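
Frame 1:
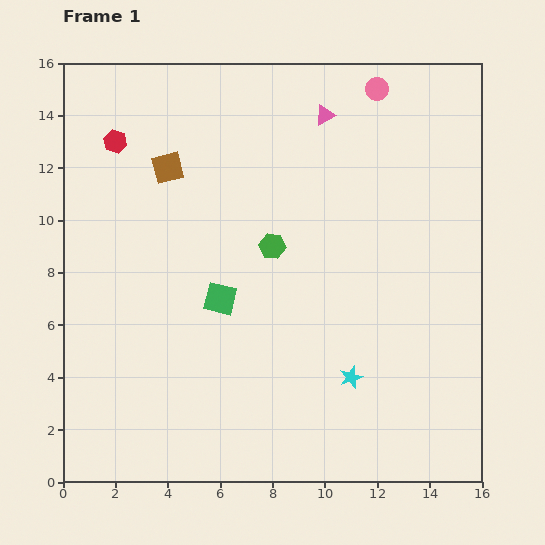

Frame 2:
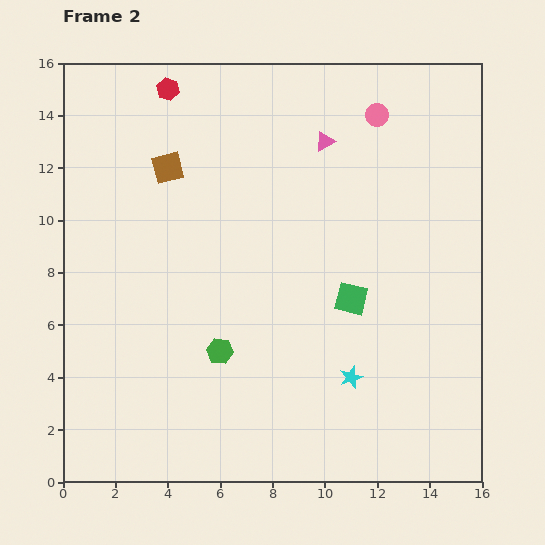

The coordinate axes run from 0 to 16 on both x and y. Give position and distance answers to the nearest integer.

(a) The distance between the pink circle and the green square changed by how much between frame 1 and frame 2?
-3

Distance in frame 1: 10. Distance in frame 2: 7.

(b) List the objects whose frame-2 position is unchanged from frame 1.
the cyan star, the brown square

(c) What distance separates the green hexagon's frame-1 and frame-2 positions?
4

The green hexagon moved from (8, 9) to (6, 5), a distance of √(2² + 4²) ≈ 4.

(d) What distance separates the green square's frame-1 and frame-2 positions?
5

The green square moved from (6, 7) to (11, 7), a distance of √(5² + 0²) ≈ 5.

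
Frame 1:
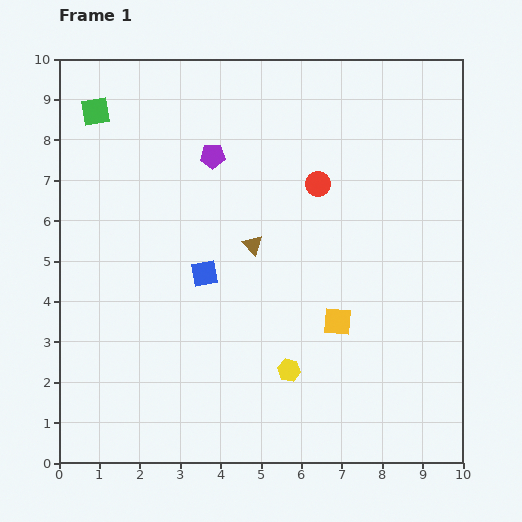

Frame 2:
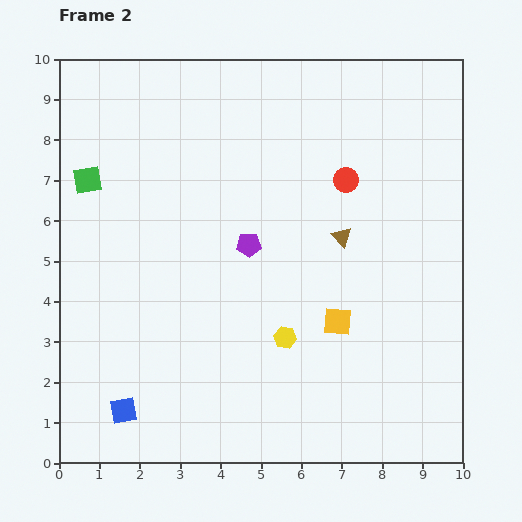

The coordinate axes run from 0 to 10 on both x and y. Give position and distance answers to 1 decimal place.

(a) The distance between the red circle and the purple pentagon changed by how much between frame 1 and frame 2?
+0.2

Distance in frame 1: 2.7. Distance in frame 2: 2.9.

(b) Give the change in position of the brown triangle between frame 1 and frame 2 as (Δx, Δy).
(2.2, 0.2)

The brown triangle was at (4.8, 5.4) in frame 1 and (7.0, 5.6) in frame 2.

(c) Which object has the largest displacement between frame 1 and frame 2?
the blue square

(moved 3.9; next 2.4)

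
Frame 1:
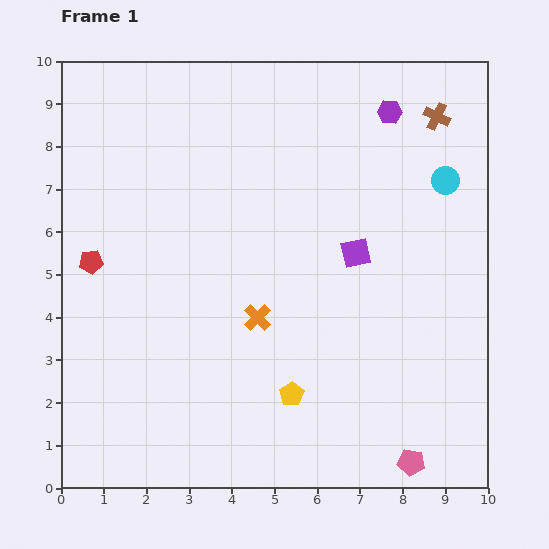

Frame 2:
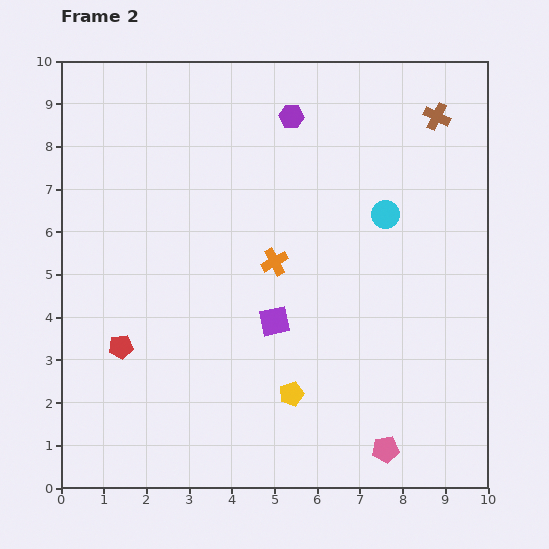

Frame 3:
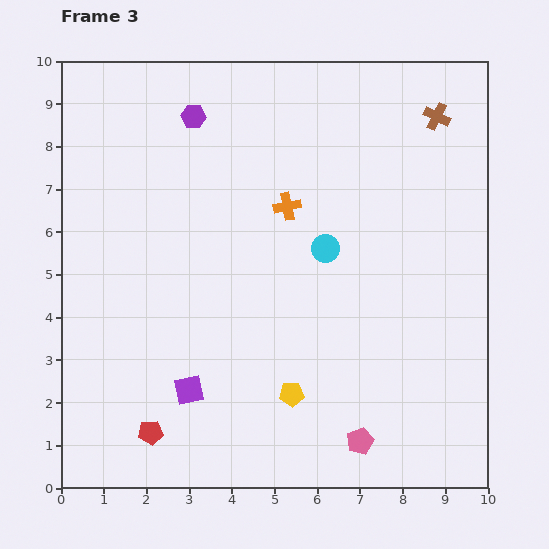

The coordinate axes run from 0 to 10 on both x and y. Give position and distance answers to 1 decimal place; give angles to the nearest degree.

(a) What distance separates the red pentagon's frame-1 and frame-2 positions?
2.1

The red pentagon moved from (0.7, 5.3) to (1.4, 3.3), a distance of √(0.7² + 2.0²) ≈ 2.1.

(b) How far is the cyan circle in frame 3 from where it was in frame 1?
3.2

The cyan circle moved from (9.0, 7.2) to (6.2, 5.6), a distance of √(2.8² + 1.6²) ≈ 3.2.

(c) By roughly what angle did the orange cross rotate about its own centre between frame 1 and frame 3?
33° clockwise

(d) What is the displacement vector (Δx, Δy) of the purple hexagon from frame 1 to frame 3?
(-4.6, -0.1)

The purple hexagon was at (7.7, 8.8) in frame 1 and (3.1, 8.7) in frame 3.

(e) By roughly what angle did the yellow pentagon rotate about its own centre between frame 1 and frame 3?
31° clockwise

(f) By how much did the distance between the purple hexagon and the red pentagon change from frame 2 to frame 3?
+0.8

Distance in frame 2: 6.7. Distance in frame 3: 7.5.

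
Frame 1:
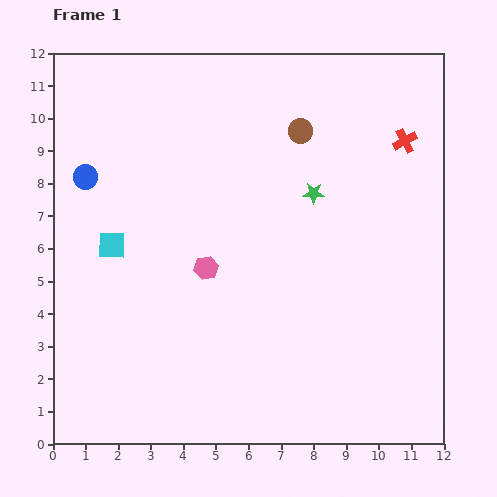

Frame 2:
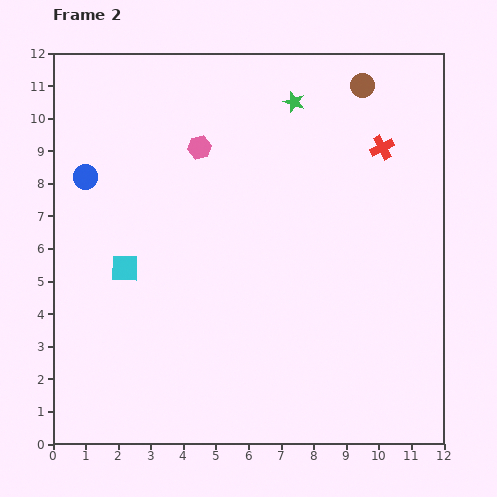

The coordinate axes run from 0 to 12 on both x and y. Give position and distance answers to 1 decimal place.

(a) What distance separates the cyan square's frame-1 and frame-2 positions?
0.8

The cyan square moved from (1.8, 6.1) to (2.2, 5.4), a distance of √(0.4² + 0.7²) ≈ 0.8.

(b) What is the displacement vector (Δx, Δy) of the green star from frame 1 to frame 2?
(-0.6, 2.8)

The green star was at (8.0, 7.7) in frame 1 and (7.4, 10.5) in frame 2.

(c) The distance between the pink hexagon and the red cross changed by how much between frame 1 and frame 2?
-1.6

Distance in frame 1: 7.2. Distance in frame 2: 5.6.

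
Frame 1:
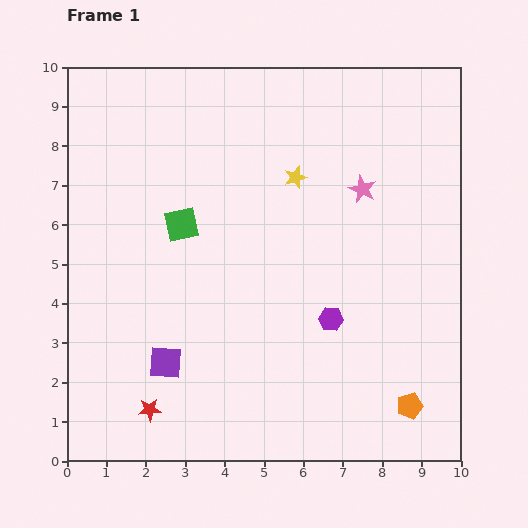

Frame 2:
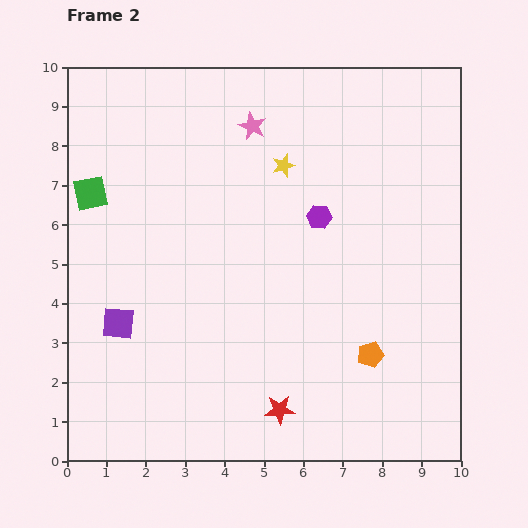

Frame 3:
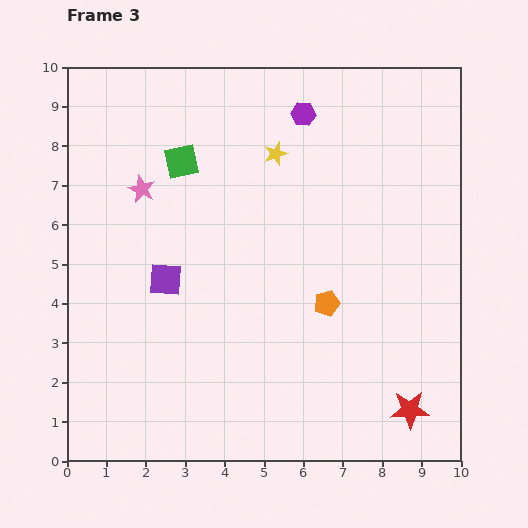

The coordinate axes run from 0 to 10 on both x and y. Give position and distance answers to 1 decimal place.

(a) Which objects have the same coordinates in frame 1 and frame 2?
none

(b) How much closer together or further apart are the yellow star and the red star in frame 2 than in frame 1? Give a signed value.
-0.8

Distance in frame 1: 7.0. Distance in frame 2: 6.2.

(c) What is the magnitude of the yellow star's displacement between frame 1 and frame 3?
0.8

The yellow star moved from (5.8, 7.2) to (5.3, 7.8), a distance of √(0.5² + 0.6²) ≈ 0.8.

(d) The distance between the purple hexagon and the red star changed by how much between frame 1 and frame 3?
+2.9

Distance in frame 1: 5.1. Distance in frame 3: 8.0.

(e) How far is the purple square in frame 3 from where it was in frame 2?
1.6

The purple square moved from (1.3, 3.5) to (2.5, 4.6), a distance of √(1.2² + 1.1²) ≈ 1.6.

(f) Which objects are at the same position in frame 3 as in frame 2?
none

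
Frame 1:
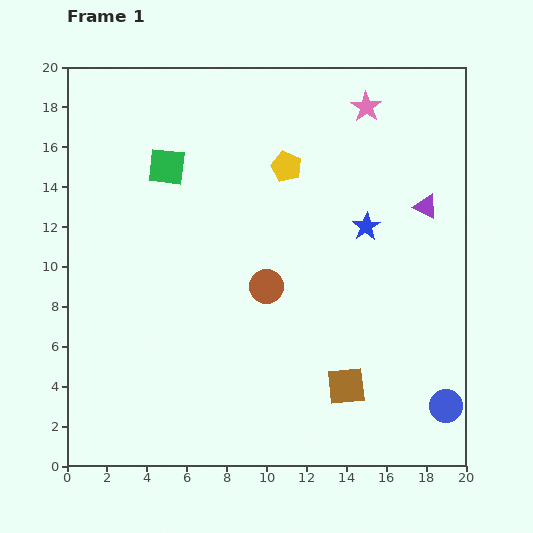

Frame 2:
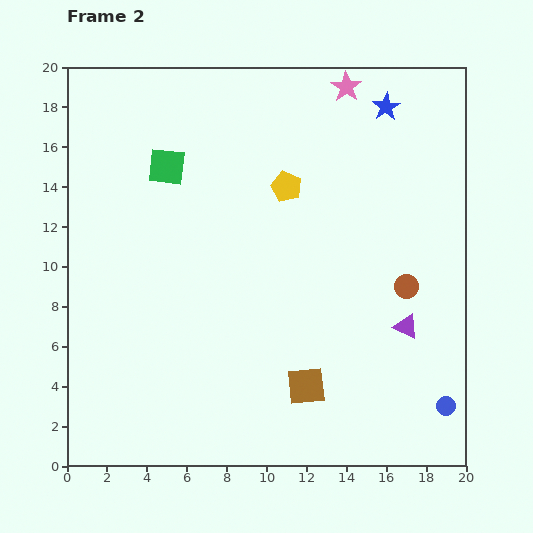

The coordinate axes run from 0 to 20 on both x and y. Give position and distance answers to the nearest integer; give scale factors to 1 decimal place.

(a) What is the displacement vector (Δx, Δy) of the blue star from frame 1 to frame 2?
(1, 6)

The blue star was at (15, 12) in frame 1 and (16, 18) in frame 2.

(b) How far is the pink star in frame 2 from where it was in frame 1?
1

The pink star moved from (15, 18) to (14, 19), a distance of √(1² + 1²) ≈ 1.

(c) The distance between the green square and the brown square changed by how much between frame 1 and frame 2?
-1

Distance in frame 1: 14. Distance in frame 2: 13.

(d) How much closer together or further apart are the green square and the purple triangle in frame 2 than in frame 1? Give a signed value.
+1

Distance in frame 1: 13. Distance in frame 2: 14.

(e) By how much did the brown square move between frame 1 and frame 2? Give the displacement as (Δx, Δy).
(-2, 0)

The brown square was at (14, 4) in frame 1 and (12, 4) in frame 2.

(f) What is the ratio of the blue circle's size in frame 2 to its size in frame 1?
0.6×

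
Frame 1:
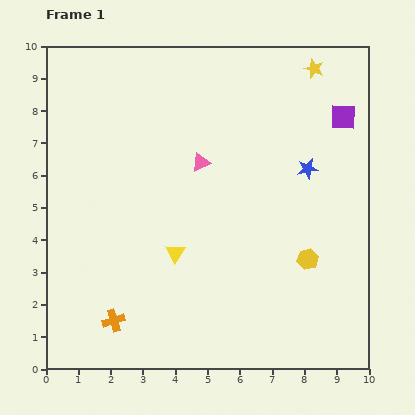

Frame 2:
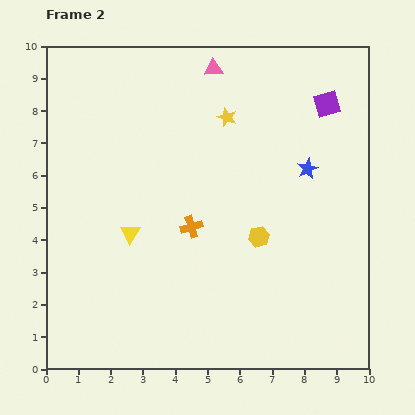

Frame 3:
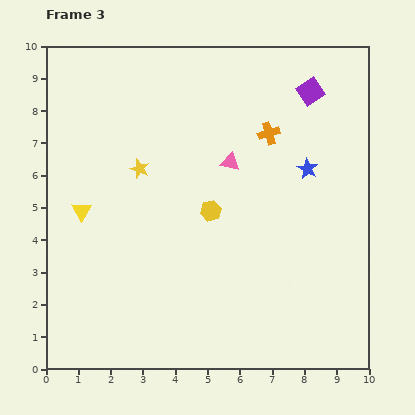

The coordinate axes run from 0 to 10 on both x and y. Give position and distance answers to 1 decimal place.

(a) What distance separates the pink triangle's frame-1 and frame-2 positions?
2.9

The pink triangle moved from (4.8, 6.4) to (5.2, 9.3), a distance of √(0.4² + 2.9²) ≈ 2.9.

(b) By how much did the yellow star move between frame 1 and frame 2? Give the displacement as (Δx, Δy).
(-2.7, -1.5)

The yellow star was at (8.3, 9.3) in frame 1 and (5.6, 7.8) in frame 2.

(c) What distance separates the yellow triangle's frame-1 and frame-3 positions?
3.2

The yellow triangle moved from (4.0, 3.6) to (1.1, 4.9), a distance of √(2.9² + 1.3²) ≈ 3.2.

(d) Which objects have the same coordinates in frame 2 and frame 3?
the blue star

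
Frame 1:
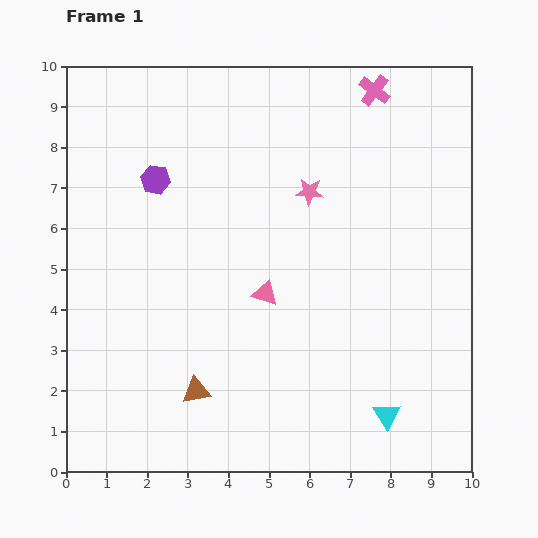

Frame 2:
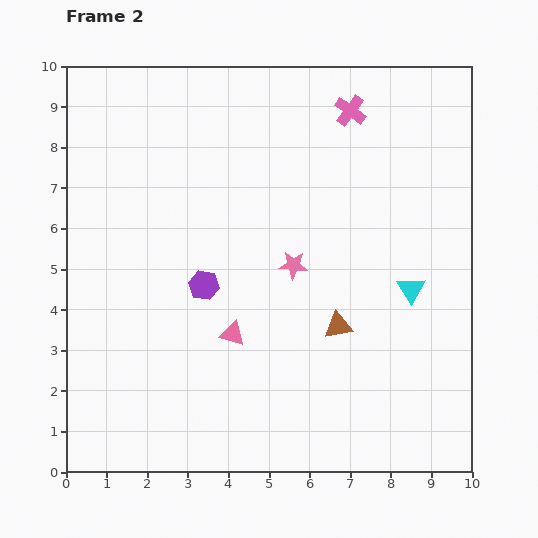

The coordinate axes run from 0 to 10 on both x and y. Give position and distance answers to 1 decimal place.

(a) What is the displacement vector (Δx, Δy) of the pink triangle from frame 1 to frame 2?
(-0.8, -1.0)

The pink triangle was at (4.9, 4.4) in frame 1 and (4.1, 3.4) in frame 2.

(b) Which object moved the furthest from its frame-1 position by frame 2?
the brown triangle

(moved 3.8; next 3.2)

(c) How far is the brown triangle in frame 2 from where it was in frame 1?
3.8

The brown triangle moved from (3.2, 2.0) to (6.7, 3.6), a distance of √(3.5² + 1.6²) ≈ 3.8.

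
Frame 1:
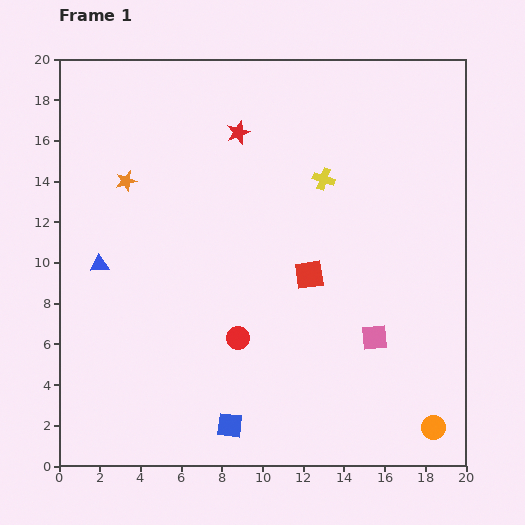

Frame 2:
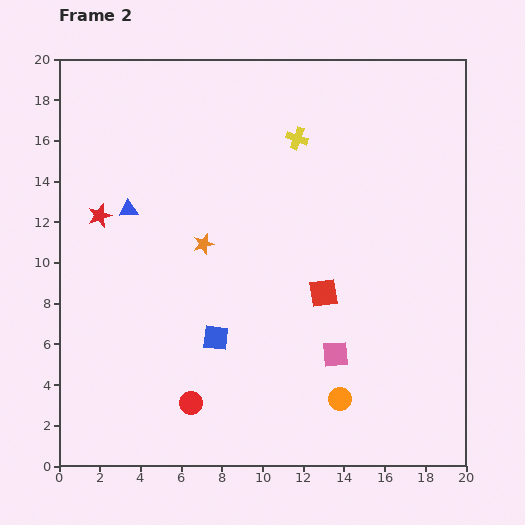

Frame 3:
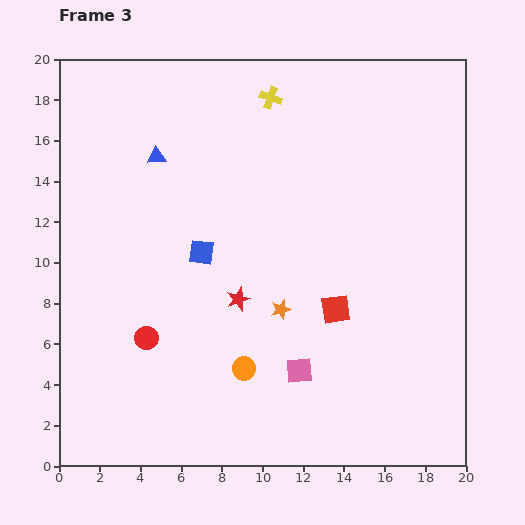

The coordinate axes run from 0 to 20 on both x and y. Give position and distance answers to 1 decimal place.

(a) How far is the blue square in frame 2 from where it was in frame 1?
4.4

The blue square moved from (8.4, 2.0) to (7.7, 6.3), a distance of √(0.7² + 4.3²) ≈ 4.4.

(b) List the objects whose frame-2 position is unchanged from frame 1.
none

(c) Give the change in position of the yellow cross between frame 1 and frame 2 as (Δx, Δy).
(-1.3, 2.0)

The yellow cross was at (13.0, 14.1) in frame 1 and (11.7, 16.1) in frame 2.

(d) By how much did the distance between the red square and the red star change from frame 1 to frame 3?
-3.0

Distance in frame 1: 7.8. Distance in frame 3: 4.8.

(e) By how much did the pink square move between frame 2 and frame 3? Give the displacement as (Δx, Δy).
(-1.8, -0.8)

The pink square was at (13.6, 5.5) in frame 2 and (11.8, 4.7) in frame 3.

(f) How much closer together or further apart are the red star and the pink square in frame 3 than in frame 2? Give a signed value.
-8.8

Distance in frame 2: 13.4. Distance in frame 3: 4.6.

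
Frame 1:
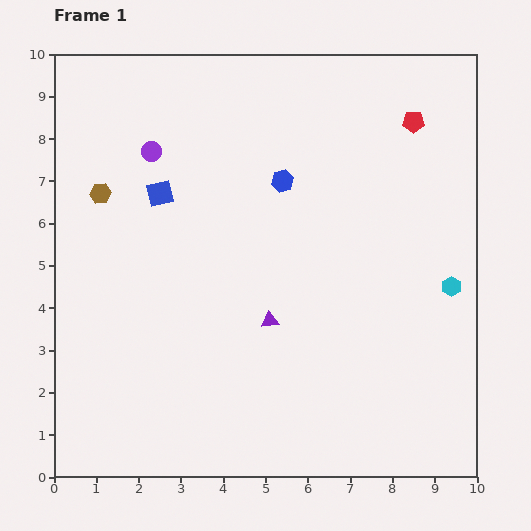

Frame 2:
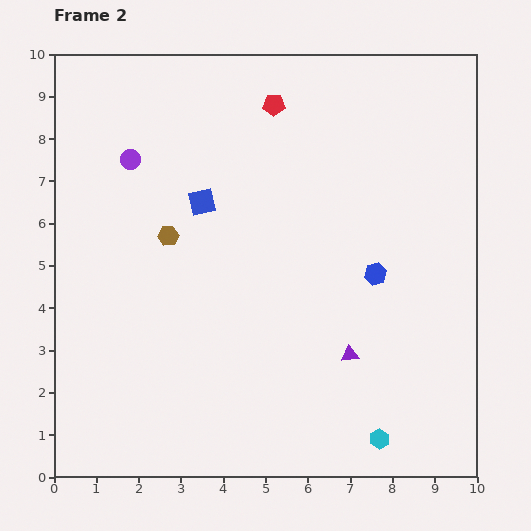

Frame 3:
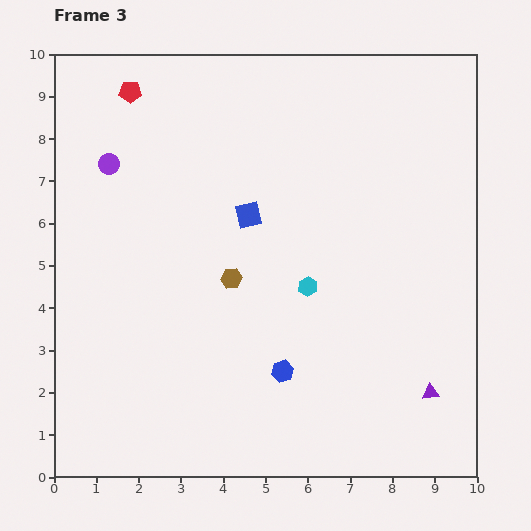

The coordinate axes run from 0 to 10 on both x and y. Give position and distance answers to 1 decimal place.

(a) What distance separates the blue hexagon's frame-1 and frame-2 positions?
3.1

The blue hexagon moved from (5.4, 7.0) to (7.6, 4.8), a distance of √(2.2² + 2.2²) ≈ 3.1.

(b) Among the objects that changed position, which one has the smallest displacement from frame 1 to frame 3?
the purple circle

(moved 1.0)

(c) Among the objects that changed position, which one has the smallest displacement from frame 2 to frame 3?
the purple circle

(moved 0.5)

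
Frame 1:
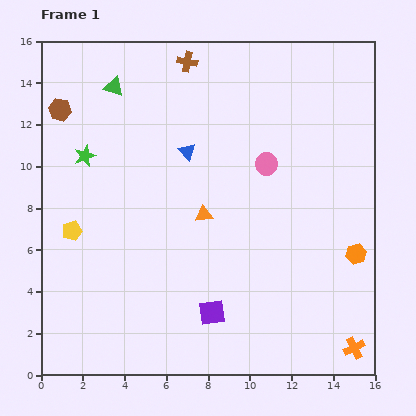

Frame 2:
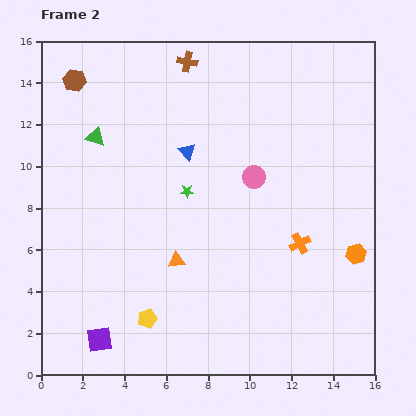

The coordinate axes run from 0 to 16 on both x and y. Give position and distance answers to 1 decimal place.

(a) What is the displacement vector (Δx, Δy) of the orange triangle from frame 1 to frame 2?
(-1.3, -2.2)

The orange triangle was at (7.8, 7.7) in frame 1 and (6.5, 5.5) in frame 2.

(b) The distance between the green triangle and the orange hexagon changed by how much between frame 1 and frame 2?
-0.4

Distance in frame 1: 14.1. Distance in frame 2: 13.7.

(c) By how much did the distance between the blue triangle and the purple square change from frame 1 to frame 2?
+2.1

Distance in frame 1: 7.8. Distance in frame 2: 9.9.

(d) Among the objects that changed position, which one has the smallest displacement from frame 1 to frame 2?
the pink circle

(moved 0.8)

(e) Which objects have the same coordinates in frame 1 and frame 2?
the brown cross, the blue triangle, the orange hexagon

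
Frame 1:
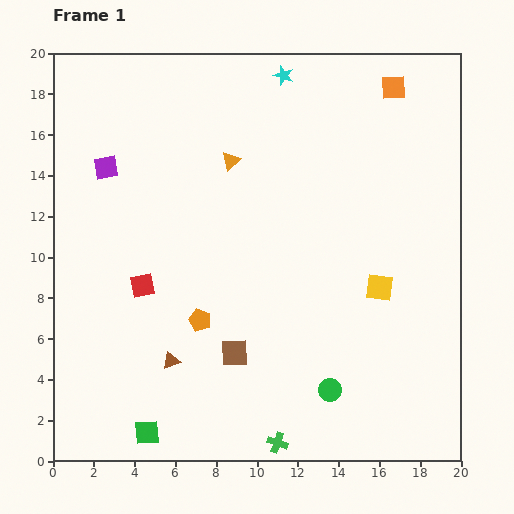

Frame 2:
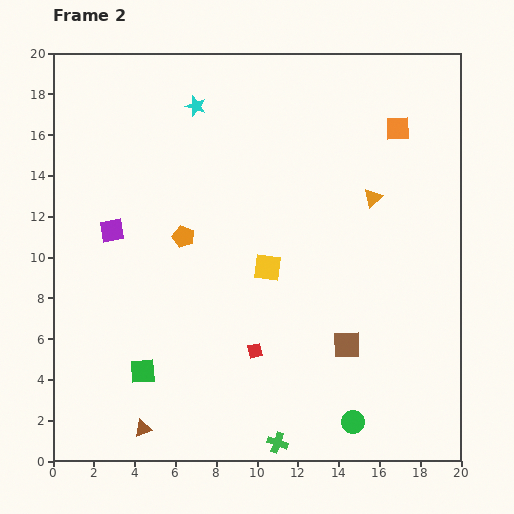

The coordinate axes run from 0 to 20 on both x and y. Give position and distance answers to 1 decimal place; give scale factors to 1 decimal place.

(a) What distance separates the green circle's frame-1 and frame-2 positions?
1.9

The green circle moved from (13.6, 3.5) to (14.7, 1.9), a distance of √(1.1² + 1.6²) ≈ 1.9.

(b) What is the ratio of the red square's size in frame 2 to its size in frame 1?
0.6×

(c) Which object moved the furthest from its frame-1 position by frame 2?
the orange triangle

(moved 7.2; next 6.4)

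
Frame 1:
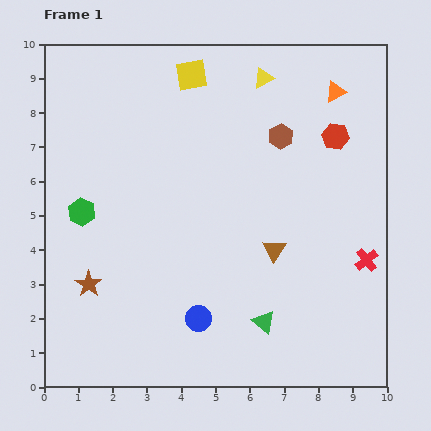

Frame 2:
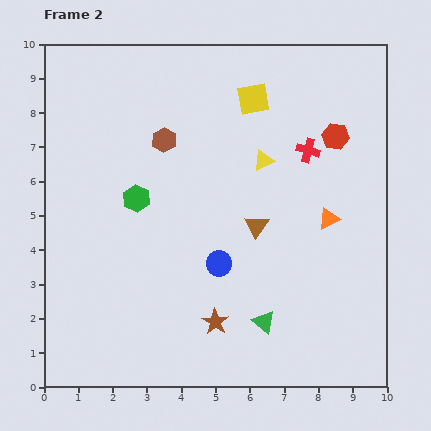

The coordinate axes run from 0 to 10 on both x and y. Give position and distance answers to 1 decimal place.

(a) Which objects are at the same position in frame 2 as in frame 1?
the red hexagon, the green triangle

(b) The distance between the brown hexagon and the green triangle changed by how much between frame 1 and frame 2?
+0.6

Distance in frame 1: 5.4. Distance in frame 2: 6.0.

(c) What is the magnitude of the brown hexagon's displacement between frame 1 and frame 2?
3.4

The brown hexagon moved from (6.9, 7.3) to (3.5, 7.2), a distance of √(3.4² + 0.1²) ≈ 3.4.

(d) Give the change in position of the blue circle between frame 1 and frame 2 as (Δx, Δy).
(0.6, 1.6)

The blue circle was at (4.5, 2.0) in frame 1 and (5.1, 3.6) in frame 2.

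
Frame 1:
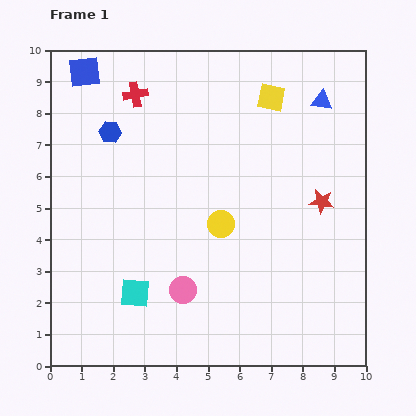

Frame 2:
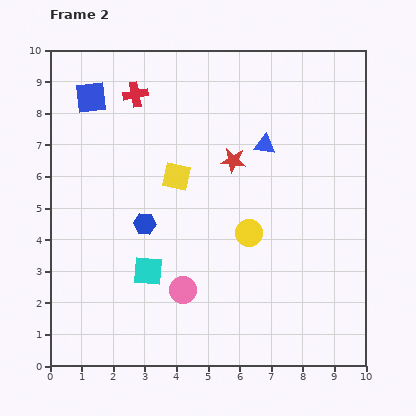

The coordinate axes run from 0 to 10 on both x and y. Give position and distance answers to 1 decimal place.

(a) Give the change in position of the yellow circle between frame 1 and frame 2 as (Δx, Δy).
(0.9, -0.3)

The yellow circle was at (5.4, 4.5) in frame 1 and (6.3, 4.2) in frame 2.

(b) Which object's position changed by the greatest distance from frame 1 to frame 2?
the yellow square

(moved 3.9; next 3.1)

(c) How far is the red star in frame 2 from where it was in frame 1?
3.1

The red star moved from (8.6, 5.2) to (5.8, 6.5), a distance of √(2.8² + 1.3²) ≈ 3.1.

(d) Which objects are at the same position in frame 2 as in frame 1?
the pink circle, the red cross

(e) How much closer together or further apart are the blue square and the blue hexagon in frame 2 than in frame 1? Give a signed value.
+2.2

Distance in frame 1: 2.1. Distance in frame 2: 4.3.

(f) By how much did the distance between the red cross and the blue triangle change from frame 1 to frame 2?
-1.5

Distance in frame 1: 5.9. Distance in frame 2: 4.4.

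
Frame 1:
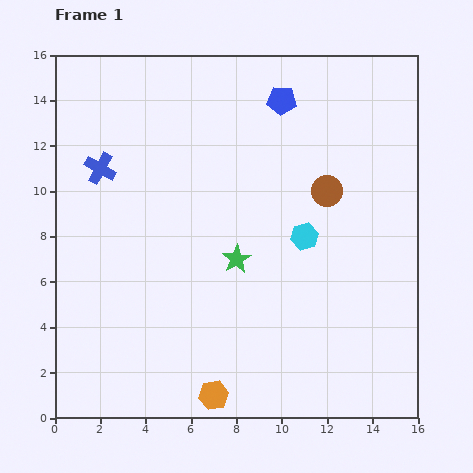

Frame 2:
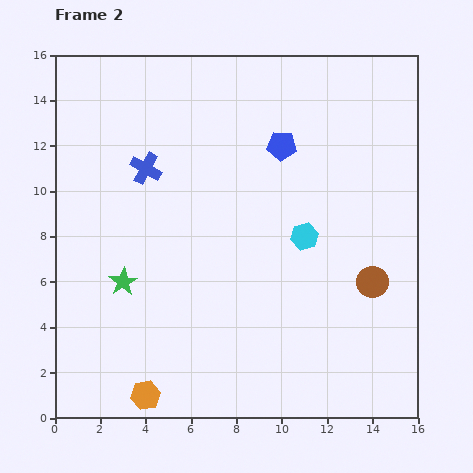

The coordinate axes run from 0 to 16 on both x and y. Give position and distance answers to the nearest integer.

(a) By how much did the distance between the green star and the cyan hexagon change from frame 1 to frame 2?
+5

Distance in frame 1: 3. Distance in frame 2: 8.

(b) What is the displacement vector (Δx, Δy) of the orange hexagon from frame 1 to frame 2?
(-3, 0)

The orange hexagon was at (7, 1) in frame 1 and (4, 1) in frame 2.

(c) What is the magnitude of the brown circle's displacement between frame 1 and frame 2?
4

The brown circle moved from (12, 10) to (14, 6), a distance of √(2² + 4²) ≈ 4.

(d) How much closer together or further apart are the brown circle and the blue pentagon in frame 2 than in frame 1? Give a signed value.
+3

Distance in frame 1: 4. Distance in frame 2: 7.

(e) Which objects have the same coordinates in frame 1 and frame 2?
the cyan hexagon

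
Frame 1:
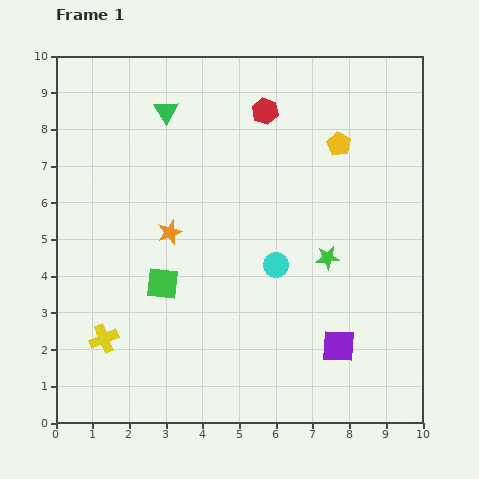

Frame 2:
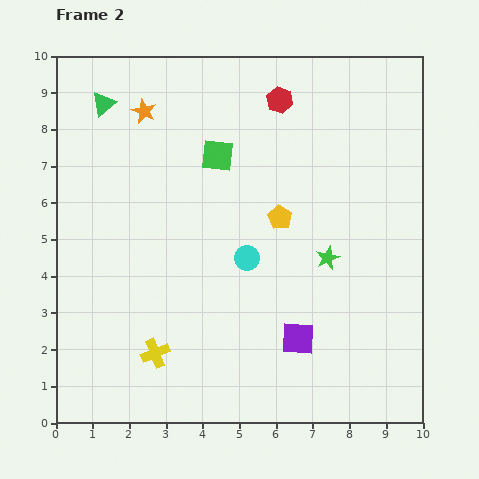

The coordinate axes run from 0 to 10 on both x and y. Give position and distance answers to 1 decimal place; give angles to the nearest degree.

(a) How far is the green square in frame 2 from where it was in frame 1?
3.8

The green square moved from (2.9, 3.8) to (4.4, 7.3), a distance of √(1.5² + 3.5²) ≈ 3.8.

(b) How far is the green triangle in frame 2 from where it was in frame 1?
1.7

The green triangle moved from (3.0, 8.5) to (1.3, 8.7), a distance of √(1.7² + 0.2²) ≈ 1.7.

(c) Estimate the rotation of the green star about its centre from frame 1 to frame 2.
19° counter-clockwise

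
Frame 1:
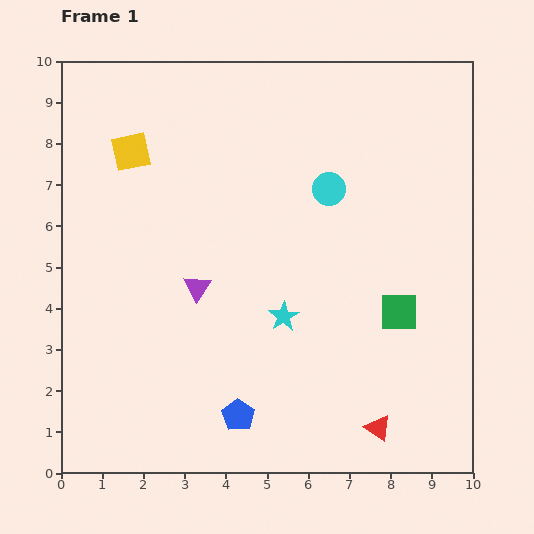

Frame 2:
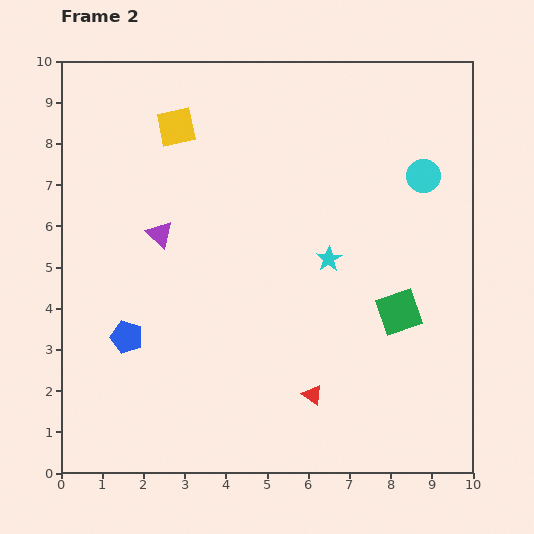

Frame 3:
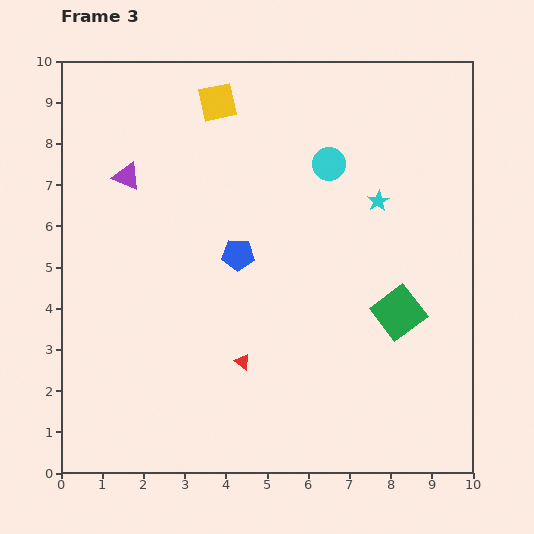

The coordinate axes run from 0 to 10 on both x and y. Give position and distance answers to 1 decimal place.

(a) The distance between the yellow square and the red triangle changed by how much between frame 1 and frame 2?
-1.7

Distance in frame 1: 9.0. Distance in frame 2: 7.3.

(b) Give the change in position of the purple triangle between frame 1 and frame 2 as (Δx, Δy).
(-0.9, 1.3)

The purple triangle was at (3.3, 4.5) in frame 1 and (2.4, 5.8) in frame 2.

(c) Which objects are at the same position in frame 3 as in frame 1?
the green square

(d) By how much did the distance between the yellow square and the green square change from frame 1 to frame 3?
-0.9

Distance in frame 1: 7.6. Distance in frame 3: 6.7.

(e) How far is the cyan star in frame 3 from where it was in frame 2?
1.8

The cyan star moved from (6.5, 5.2) to (7.7, 6.6), a distance of √(1.2² + 1.4²) ≈ 1.8.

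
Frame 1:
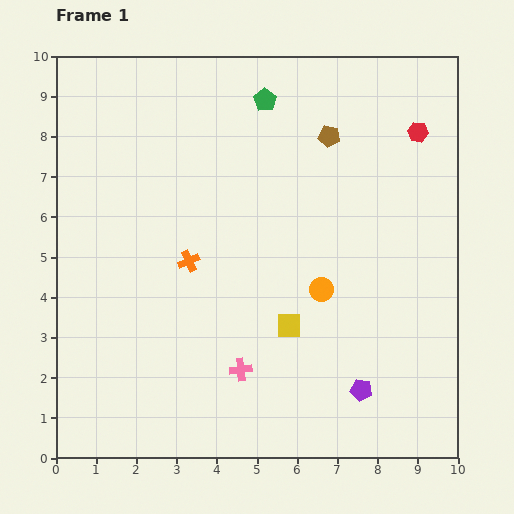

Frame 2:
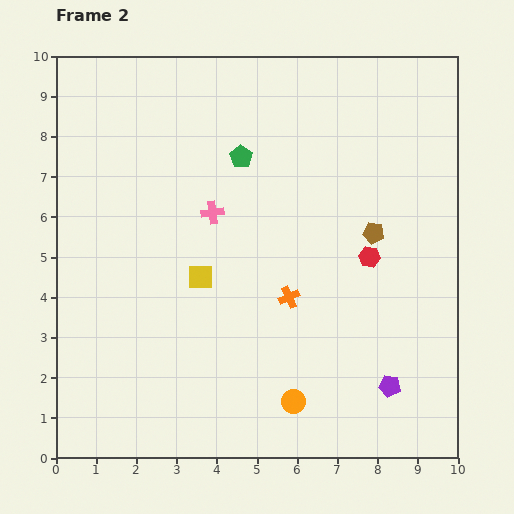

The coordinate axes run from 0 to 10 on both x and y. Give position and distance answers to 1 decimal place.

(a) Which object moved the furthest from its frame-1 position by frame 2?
the pink cross

(moved 4.0; next 3.3)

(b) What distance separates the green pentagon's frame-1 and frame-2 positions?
1.5

The green pentagon moved from (5.2, 8.9) to (4.6, 7.5), a distance of √(0.6² + 1.4²) ≈ 1.5.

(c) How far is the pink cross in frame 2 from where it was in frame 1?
4.0

The pink cross moved from (4.6, 2.2) to (3.9, 6.1), a distance of √(0.7² + 3.9²) ≈ 4.0.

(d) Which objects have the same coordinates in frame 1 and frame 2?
none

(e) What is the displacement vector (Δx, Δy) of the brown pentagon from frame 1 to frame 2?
(1.1, -2.4)

The brown pentagon was at (6.8, 8.0) in frame 1 and (7.9, 5.6) in frame 2.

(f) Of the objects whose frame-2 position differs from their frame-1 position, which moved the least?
the purple pentagon

(moved 0.7)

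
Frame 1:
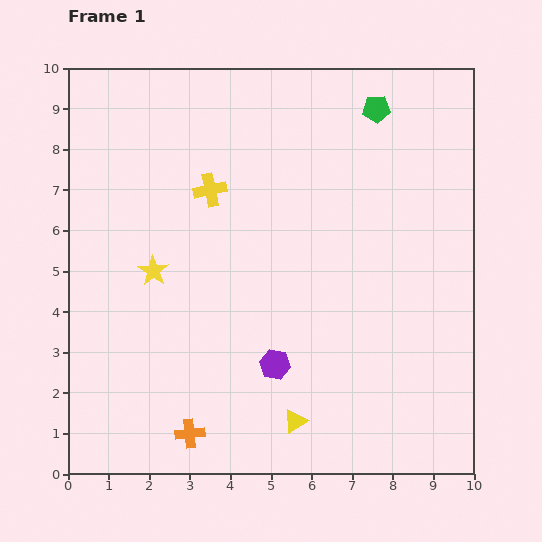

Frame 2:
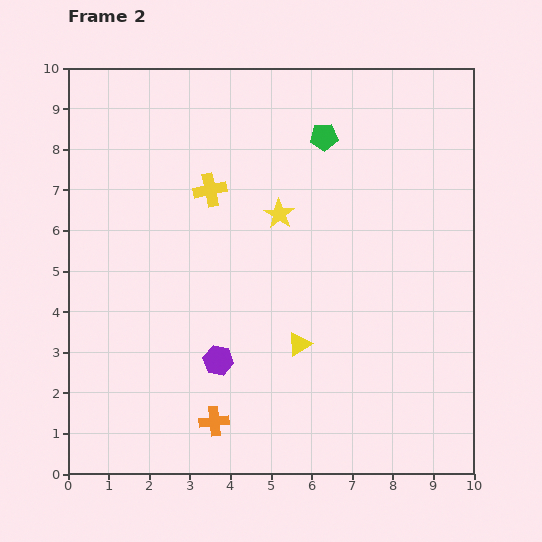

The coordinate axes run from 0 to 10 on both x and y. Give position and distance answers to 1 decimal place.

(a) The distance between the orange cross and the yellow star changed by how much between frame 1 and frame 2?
+1.2

Distance in frame 1: 4.1. Distance in frame 2: 5.3.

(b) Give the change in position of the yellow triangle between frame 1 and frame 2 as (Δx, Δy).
(0.1, 1.9)

The yellow triangle was at (5.6, 1.3) in frame 1 and (5.7, 3.2) in frame 2.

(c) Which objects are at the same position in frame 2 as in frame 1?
the yellow cross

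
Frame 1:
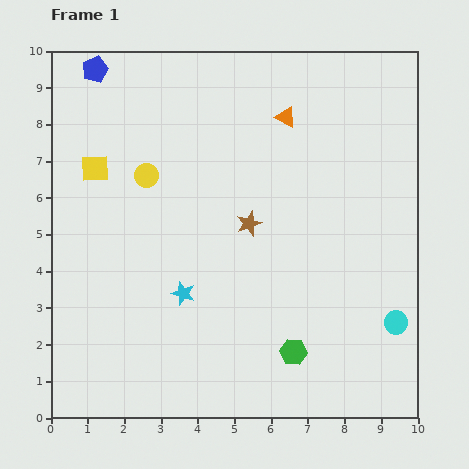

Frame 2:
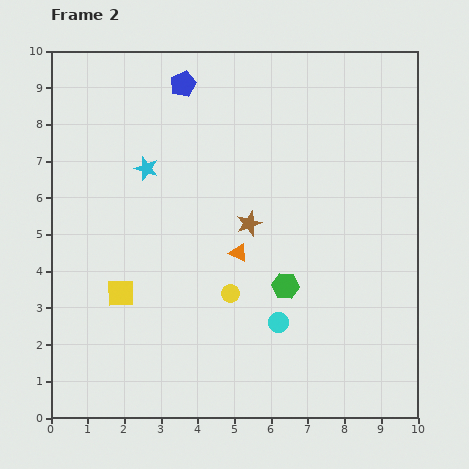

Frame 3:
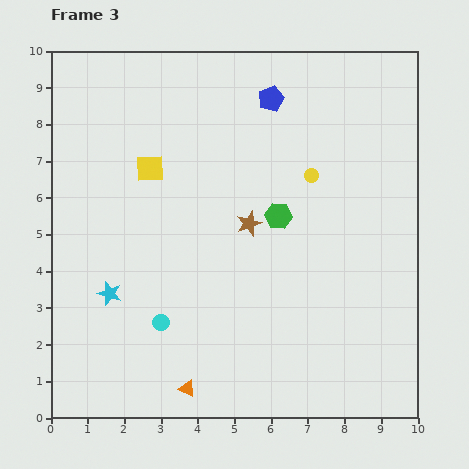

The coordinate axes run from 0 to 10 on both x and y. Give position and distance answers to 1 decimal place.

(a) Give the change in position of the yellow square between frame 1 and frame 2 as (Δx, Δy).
(0.7, -3.4)

The yellow square was at (1.2, 6.8) in frame 1 and (1.9, 3.4) in frame 2.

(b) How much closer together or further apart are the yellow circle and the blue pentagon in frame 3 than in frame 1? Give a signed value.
-0.8

Distance in frame 1: 3.2. Distance in frame 3: 2.4.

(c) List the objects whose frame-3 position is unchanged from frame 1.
the brown star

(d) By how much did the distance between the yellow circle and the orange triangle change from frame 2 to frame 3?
+5.6

Distance in frame 2: 1.1. Distance in frame 3: 6.7.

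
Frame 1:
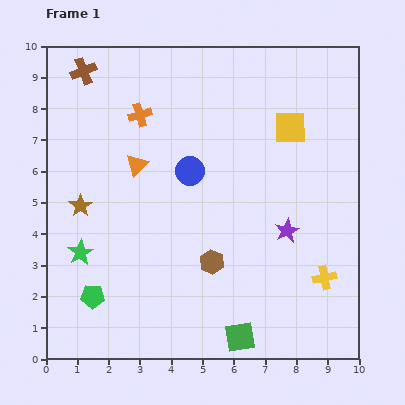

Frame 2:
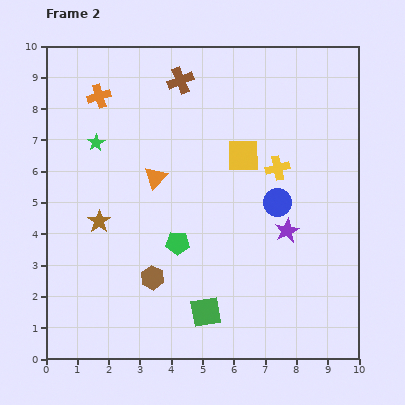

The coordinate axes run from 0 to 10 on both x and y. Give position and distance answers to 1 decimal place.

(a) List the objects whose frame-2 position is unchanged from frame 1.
the purple star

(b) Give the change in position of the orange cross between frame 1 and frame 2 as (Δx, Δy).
(-1.3, 0.6)

The orange cross was at (3.0, 7.8) in frame 1 and (1.7, 8.4) in frame 2.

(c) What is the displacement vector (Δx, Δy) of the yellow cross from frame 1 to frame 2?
(-1.5, 3.5)

The yellow cross was at (8.9, 2.6) in frame 1 and (7.4, 6.1) in frame 2.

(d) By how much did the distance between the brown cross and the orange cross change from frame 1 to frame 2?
+0.3

Distance in frame 1: 2.3. Distance in frame 2: 2.6.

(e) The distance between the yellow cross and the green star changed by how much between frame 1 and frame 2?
-1.9

Distance in frame 1: 7.8. Distance in frame 2: 5.9.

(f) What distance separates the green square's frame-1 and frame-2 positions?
1.4

The green square moved from (6.2, 0.7) to (5.1, 1.5), a distance of √(1.1² + 0.8²) ≈ 1.4.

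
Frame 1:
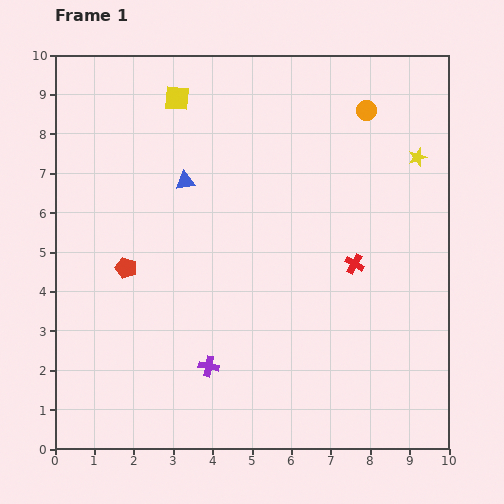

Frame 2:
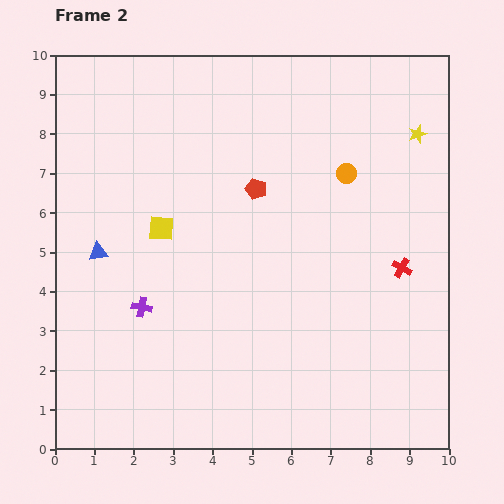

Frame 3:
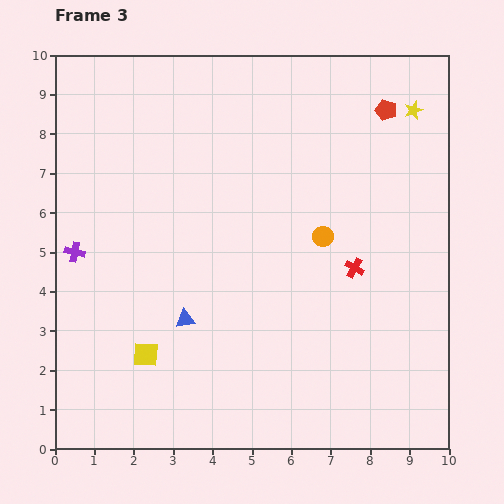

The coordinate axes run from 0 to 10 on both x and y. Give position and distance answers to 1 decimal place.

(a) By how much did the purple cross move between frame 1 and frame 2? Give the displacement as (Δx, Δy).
(-1.7, 1.5)

The purple cross was at (3.9, 2.1) in frame 1 and (2.2, 3.6) in frame 2.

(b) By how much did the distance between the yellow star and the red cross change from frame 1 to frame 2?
+0.3

Distance in frame 1: 3.1. Distance in frame 2: 3.4.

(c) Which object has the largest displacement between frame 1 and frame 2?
the red pentagon

(moved 3.9; next 3.3)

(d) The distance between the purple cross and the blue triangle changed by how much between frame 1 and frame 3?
-1.4

Distance in frame 1: 4.7. Distance in frame 3: 3.3.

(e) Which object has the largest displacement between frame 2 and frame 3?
the red pentagon

(moved 3.9; next 3.2)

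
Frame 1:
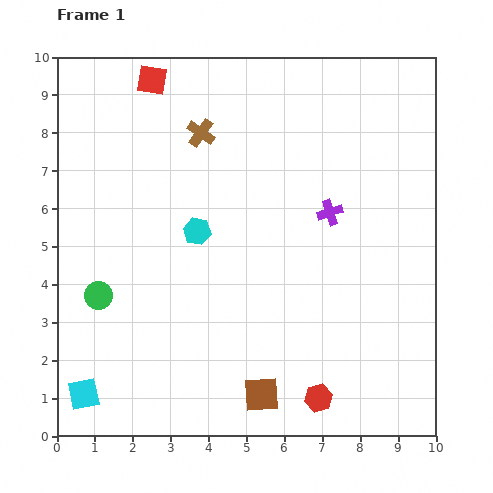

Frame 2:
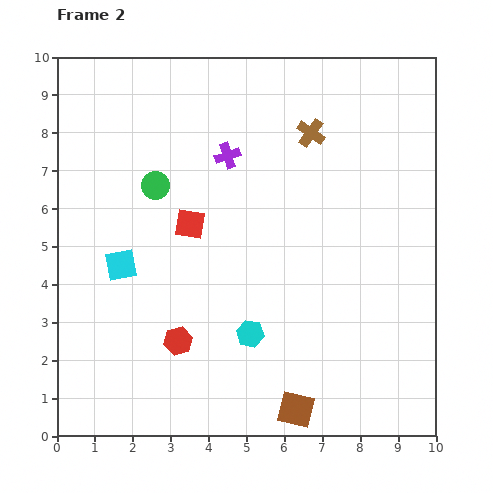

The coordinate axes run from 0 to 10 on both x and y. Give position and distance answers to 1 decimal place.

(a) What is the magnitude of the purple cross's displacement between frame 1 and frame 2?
3.1

The purple cross moved from (7.2, 5.9) to (4.5, 7.4), a distance of √(2.7² + 1.5²) ≈ 3.1.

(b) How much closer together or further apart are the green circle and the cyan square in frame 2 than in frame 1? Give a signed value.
-0.3

Distance in frame 1: 2.6. Distance in frame 2: 2.3.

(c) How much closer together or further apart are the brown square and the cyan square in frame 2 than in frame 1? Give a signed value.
+1.3

Distance in frame 1: 4.7. Distance in frame 2: 6.0.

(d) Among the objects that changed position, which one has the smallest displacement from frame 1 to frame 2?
the brown square

(moved 1.0)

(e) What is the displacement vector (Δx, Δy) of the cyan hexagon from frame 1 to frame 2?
(1.4, -2.7)

The cyan hexagon was at (3.7, 5.4) in frame 1 and (5.1, 2.7) in frame 2.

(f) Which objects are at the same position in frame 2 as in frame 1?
none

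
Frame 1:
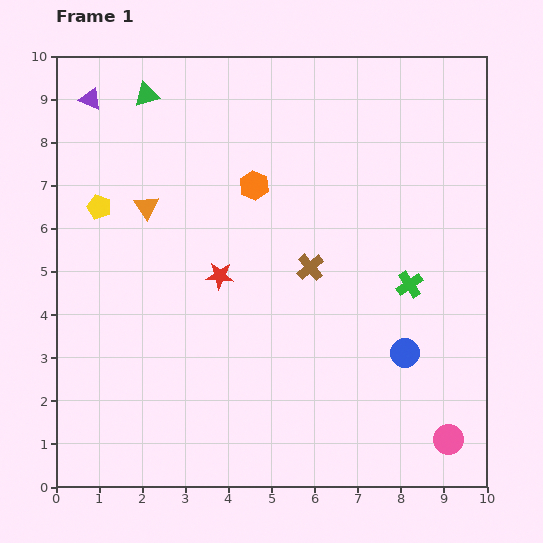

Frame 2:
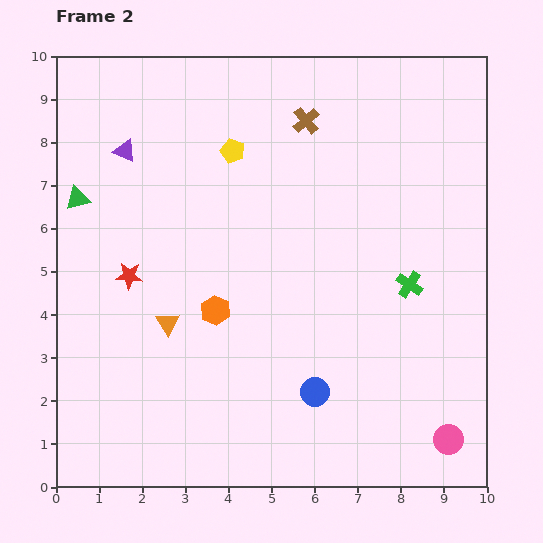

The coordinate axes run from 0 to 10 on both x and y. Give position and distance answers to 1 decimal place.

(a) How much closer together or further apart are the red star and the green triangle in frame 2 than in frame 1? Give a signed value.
-2.3

Distance in frame 1: 4.5. Distance in frame 2: 2.2.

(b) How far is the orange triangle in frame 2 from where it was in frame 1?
2.7

The orange triangle moved from (2.1, 6.5) to (2.6, 3.8), a distance of √(0.5² + 2.7²) ≈ 2.7.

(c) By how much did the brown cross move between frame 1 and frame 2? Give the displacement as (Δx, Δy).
(-0.1, 3.4)

The brown cross was at (5.9, 5.1) in frame 1 and (5.8, 8.5) in frame 2.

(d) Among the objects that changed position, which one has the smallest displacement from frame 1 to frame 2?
the purple triangle

(moved 1.4)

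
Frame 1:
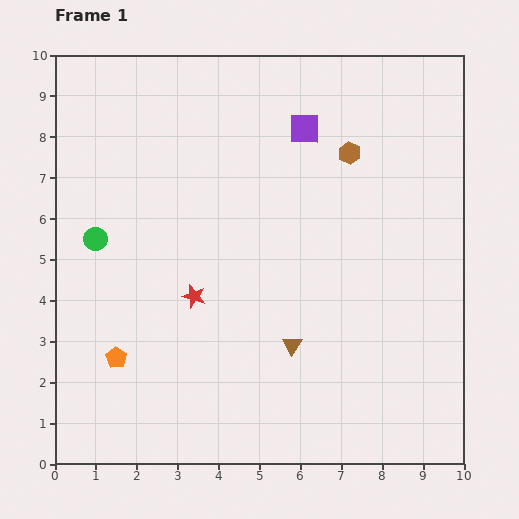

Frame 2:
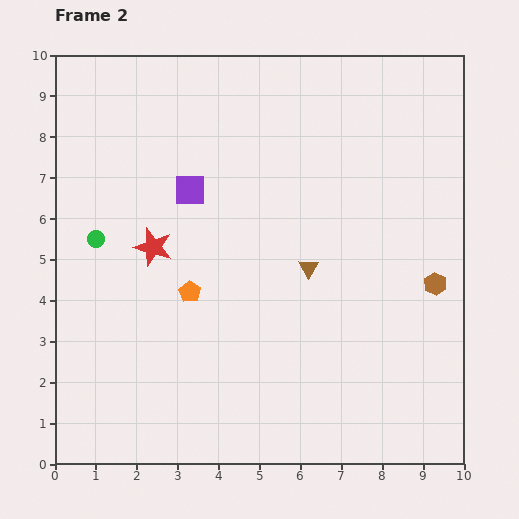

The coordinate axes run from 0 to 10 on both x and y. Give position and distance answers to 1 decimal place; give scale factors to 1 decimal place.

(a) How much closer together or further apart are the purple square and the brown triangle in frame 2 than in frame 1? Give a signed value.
-1.8

Distance in frame 1: 5.3. Distance in frame 2: 3.5.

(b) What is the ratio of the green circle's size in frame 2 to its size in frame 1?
0.7×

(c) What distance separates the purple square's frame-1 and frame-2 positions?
3.2

The purple square moved from (6.1, 8.2) to (3.3, 6.7), a distance of √(2.8² + 1.5²) ≈ 3.2.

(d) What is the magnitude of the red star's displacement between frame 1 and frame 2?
1.6

The red star moved from (3.4, 4.1) to (2.4, 5.3), a distance of √(1.0² + 1.2²) ≈ 1.6.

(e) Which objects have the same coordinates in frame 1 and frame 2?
the green circle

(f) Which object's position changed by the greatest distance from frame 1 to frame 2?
the brown hexagon

(moved 3.8; next 3.2)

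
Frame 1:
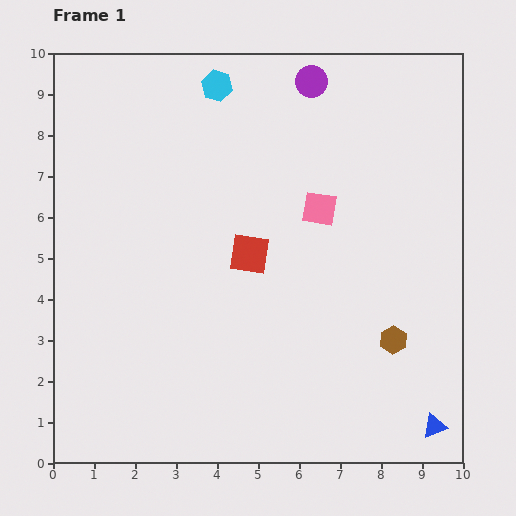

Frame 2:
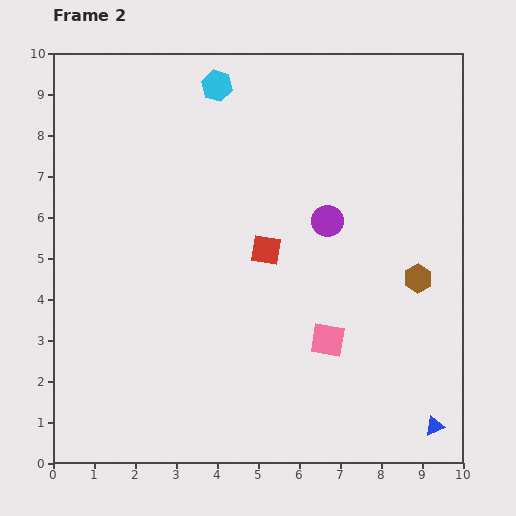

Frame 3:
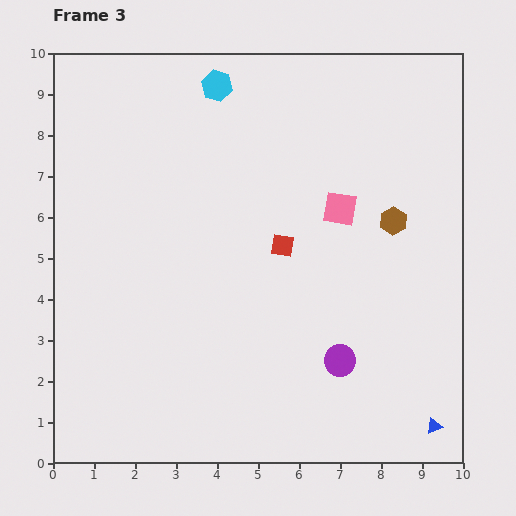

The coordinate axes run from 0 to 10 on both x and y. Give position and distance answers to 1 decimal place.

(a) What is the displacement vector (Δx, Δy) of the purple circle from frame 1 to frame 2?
(0.4, -3.4)

The purple circle was at (6.3, 9.3) in frame 1 and (6.7, 5.9) in frame 2.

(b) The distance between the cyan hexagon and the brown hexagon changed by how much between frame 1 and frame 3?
-2.1

Distance in frame 1: 7.5. Distance in frame 3: 5.4.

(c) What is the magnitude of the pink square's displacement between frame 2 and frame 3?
3.2

The pink square moved from (6.7, 3.0) to (7.0, 6.2), a distance of √(0.3² + 3.2²) ≈ 3.2.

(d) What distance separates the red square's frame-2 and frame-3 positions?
0.4

The red square moved from (5.2, 5.2) to (5.6, 5.3), a distance of √(0.4² + 0.1²) ≈ 0.4.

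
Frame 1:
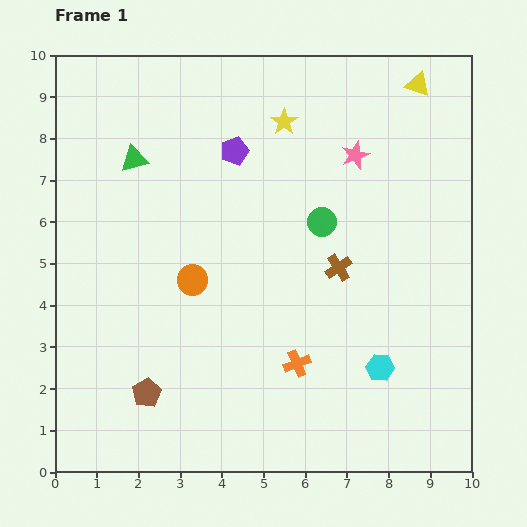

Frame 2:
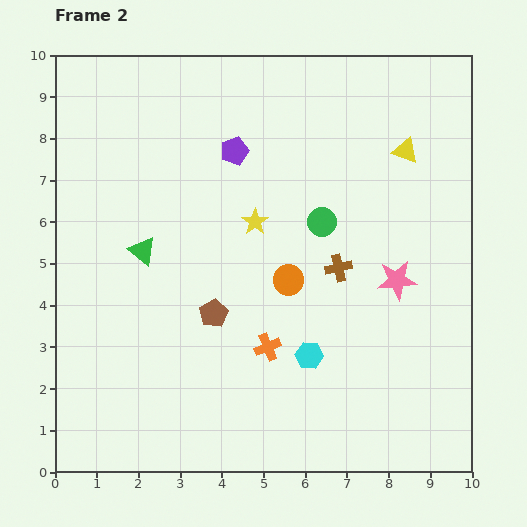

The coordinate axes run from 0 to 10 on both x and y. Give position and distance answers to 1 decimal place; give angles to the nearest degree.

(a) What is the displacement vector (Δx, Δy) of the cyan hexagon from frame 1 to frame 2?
(-1.7, 0.3)

The cyan hexagon was at (7.8, 2.5) in frame 1 and (6.1, 2.8) in frame 2.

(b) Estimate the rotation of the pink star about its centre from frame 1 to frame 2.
15° clockwise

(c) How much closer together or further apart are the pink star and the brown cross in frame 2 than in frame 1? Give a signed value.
-1.3

Distance in frame 1: 2.7. Distance in frame 2: 1.4.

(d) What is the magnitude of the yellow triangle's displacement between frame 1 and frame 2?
1.6

The yellow triangle moved from (8.7, 9.3) to (8.4, 7.7), a distance of √(0.3² + 1.6²) ≈ 1.6.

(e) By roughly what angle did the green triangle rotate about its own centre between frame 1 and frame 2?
51° clockwise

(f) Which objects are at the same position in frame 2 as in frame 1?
the green circle, the brown cross, the purple pentagon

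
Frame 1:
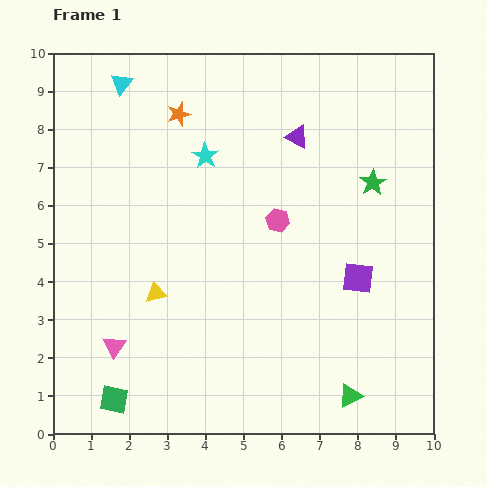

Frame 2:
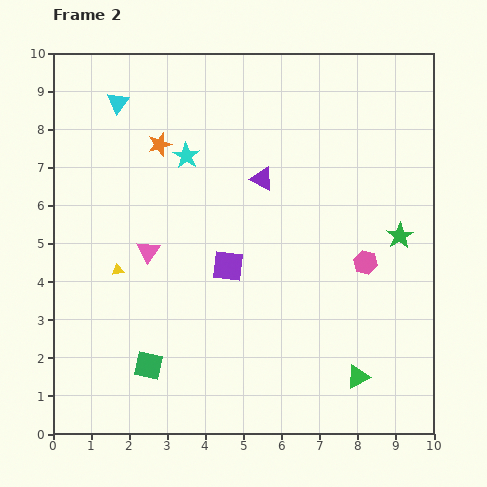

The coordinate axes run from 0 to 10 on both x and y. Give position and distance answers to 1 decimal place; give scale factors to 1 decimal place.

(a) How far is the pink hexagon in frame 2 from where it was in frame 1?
2.5

The pink hexagon moved from (5.9, 5.6) to (8.2, 4.5), a distance of √(2.3² + 1.1²) ≈ 2.5.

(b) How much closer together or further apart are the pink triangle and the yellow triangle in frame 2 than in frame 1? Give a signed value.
-0.9

Distance in frame 1: 1.8. Distance in frame 2: 0.9.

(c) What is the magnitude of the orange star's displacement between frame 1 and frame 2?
0.9

The orange star moved from (3.3, 8.4) to (2.8, 7.6), a distance of √(0.5² + 0.8²) ≈ 0.9.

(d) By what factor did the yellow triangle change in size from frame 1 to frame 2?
0.6×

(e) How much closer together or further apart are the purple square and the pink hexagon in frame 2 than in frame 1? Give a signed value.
+1.0

Distance in frame 1: 2.6. Distance in frame 2: 3.6.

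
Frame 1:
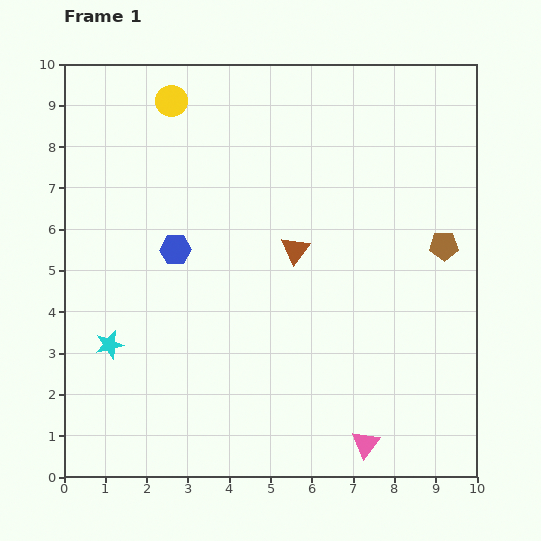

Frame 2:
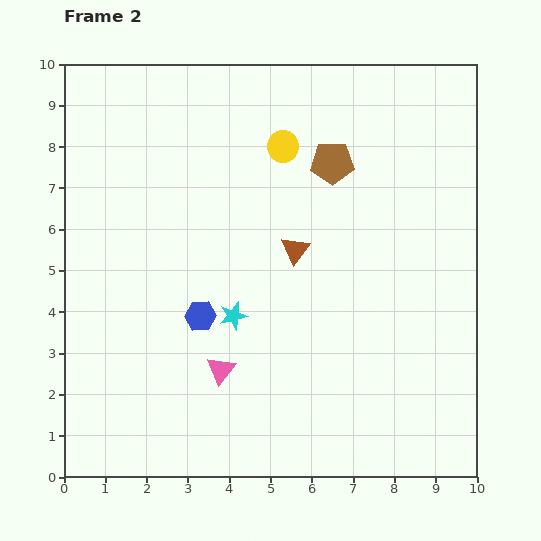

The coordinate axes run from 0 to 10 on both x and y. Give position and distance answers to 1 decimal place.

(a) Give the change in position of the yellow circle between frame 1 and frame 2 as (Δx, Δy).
(2.7, -1.1)

The yellow circle was at (2.6, 9.1) in frame 1 and (5.3, 8.0) in frame 2.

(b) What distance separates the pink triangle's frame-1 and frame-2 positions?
3.9

The pink triangle moved from (7.3, 0.8) to (3.8, 2.6), a distance of √(3.5² + 1.8²) ≈ 3.9.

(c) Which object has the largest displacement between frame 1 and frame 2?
the pink triangle

(moved 3.9; next 3.4)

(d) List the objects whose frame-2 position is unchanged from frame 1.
the brown triangle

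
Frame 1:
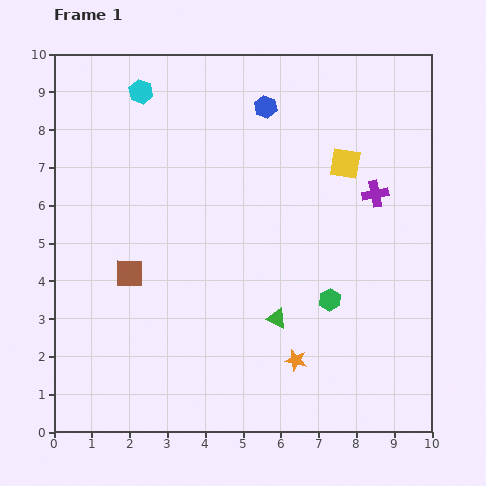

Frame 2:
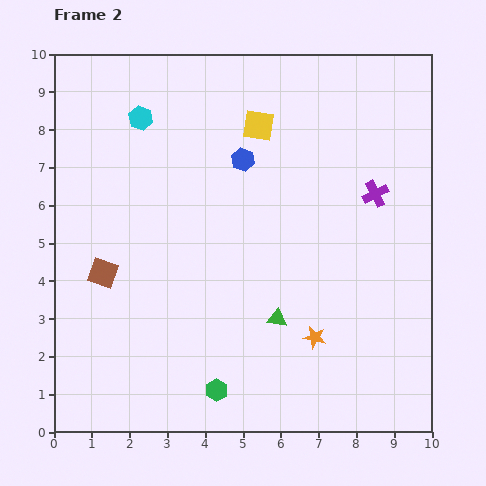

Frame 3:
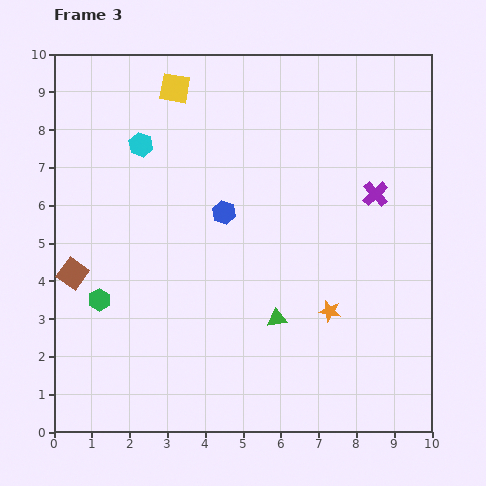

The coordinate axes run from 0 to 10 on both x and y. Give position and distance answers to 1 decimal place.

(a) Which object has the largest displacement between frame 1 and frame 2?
the green hexagon

(moved 3.8; next 2.5)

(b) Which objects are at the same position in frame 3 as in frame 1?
the green triangle, the purple cross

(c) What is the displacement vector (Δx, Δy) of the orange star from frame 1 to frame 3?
(0.9, 1.3)

The orange star was at (6.4, 1.9) in frame 1 and (7.3, 3.2) in frame 3.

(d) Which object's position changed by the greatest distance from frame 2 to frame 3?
the green hexagon

(moved 3.9; next 2.4)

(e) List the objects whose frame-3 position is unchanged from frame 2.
the green triangle, the purple cross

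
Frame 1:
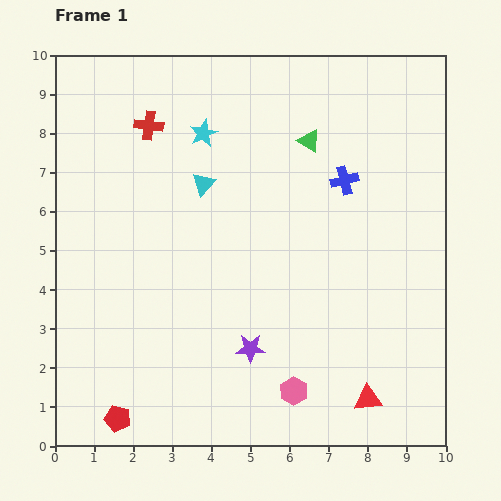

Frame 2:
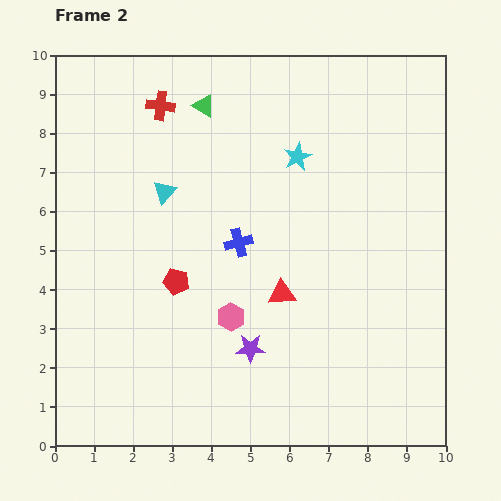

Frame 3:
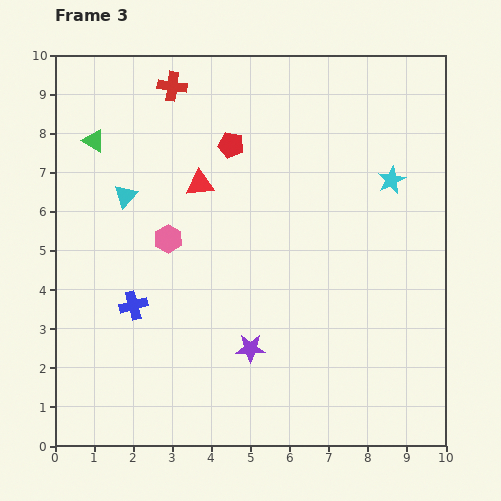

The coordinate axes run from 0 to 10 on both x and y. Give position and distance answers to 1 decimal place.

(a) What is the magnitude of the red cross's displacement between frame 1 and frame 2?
0.6

The red cross moved from (2.4, 8.2) to (2.7, 8.7), a distance of √(0.3² + 0.5²) ≈ 0.6.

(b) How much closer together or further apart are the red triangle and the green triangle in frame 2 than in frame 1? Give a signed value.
-1.6

Distance in frame 1: 6.8. Distance in frame 2: 5.2.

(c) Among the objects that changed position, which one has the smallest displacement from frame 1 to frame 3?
the red cross

(moved 1.2)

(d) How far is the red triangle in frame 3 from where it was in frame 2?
3.5

The red triangle moved from (5.8, 3.9) to (3.7, 6.7), a distance of √(2.1² + 2.8²) ≈ 3.5.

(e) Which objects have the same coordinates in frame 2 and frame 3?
the purple star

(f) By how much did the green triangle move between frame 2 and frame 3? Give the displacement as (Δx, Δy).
(-2.8, -0.9)

The green triangle was at (3.8, 8.7) in frame 2 and (1.0, 7.8) in frame 3.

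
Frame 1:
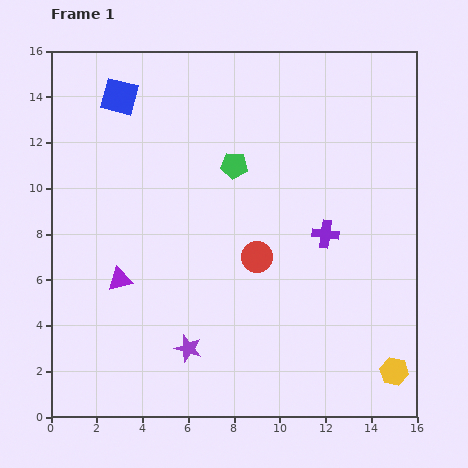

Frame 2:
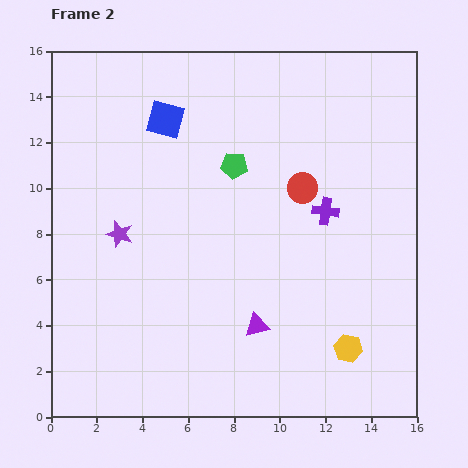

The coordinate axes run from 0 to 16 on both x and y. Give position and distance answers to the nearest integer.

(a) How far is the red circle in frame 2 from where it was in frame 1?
4

The red circle moved from (9, 7) to (11, 10), a distance of √(2² + 3²) ≈ 4.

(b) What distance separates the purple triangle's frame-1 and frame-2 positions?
6

The purple triangle moved from (3, 6) to (9, 4), a distance of √(6² + 2²) ≈ 6.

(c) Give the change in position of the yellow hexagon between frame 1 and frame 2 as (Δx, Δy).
(-2, 1)

The yellow hexagon was at (15, 2) in frame 1 and (13, 3) in frame 2.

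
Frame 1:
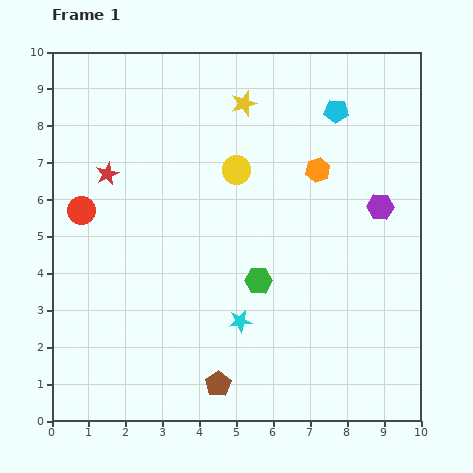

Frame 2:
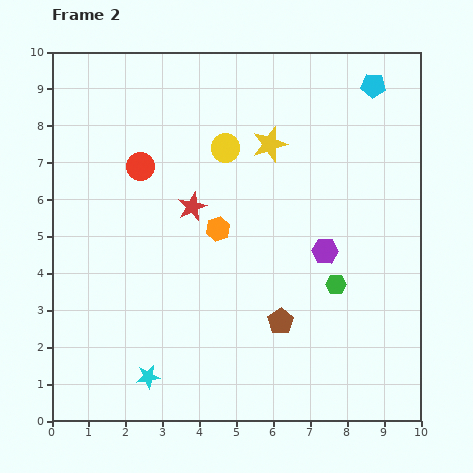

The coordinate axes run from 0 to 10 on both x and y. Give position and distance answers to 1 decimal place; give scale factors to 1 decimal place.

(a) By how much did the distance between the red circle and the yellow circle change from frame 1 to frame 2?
-1.9

Distance in frame 1: 4.3. Distance in frame 2: 2.4.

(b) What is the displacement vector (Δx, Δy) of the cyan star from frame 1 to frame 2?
(-2.5, -1.5)

The cyan star was at (5.1, 2.7) in frame 1 and (2.6, 1.2) in frame 2.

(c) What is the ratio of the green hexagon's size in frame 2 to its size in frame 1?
0.8×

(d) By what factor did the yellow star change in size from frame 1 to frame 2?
1.4×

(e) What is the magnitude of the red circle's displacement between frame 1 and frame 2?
2.0

The red circle moved from (0.8, 5.7) to (2.4, 6.9), a distance of √(1.6² + 1.2²) ≈ 2.0.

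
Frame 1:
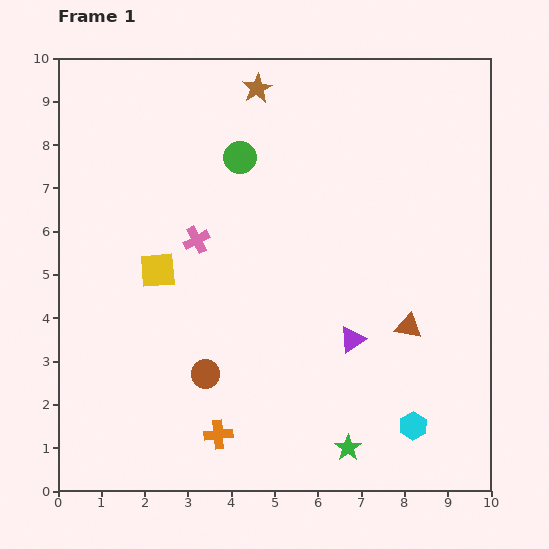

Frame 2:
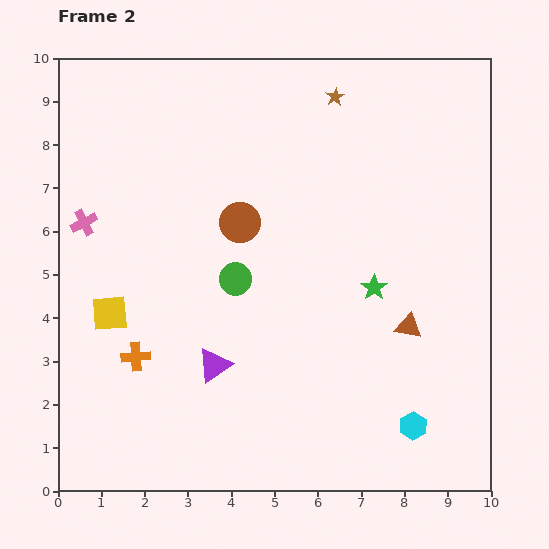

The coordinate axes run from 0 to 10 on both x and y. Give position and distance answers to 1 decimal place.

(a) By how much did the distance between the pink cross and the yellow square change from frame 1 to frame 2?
+1.1

Distance in frame 1: 1.1. Distance in frame 2: 2.2.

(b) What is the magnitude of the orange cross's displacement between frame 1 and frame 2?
2.6

The orange cross moved from (3.7, 1.3) to (1.8, 3.1), a distance of √(1.9² + 1.8²) ≈ 2.6.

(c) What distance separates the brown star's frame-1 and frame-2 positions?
1.8

The brown star moved from (4.6, 9.3) to (6.4, 9.1), a distance of √(1.8² + 0.2²) ≈ 1.8.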